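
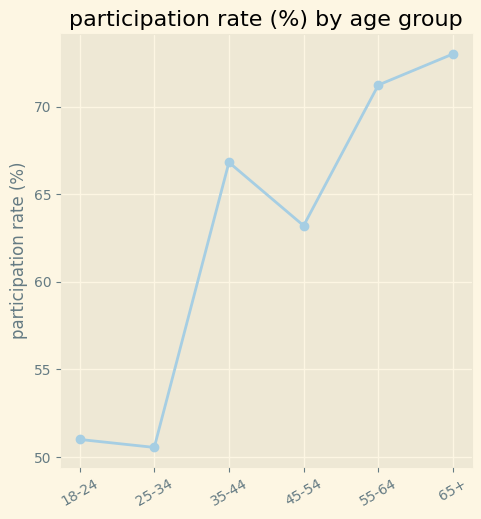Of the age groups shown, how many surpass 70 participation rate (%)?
Above 70: 55-64, 65+.

2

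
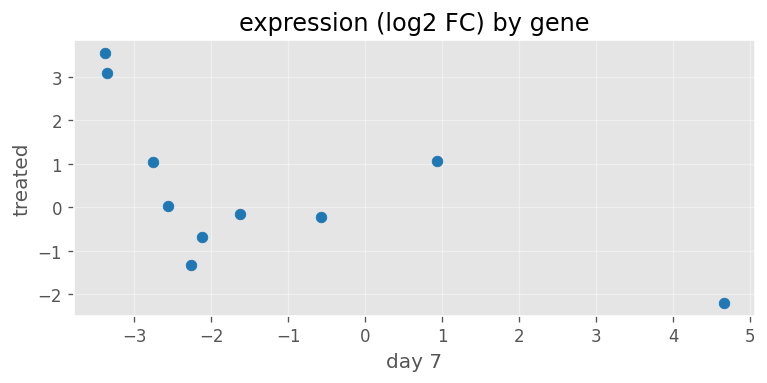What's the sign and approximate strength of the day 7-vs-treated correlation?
Points are negatively correlated; moderate (|r| ≈ 0.6).

negative, moderate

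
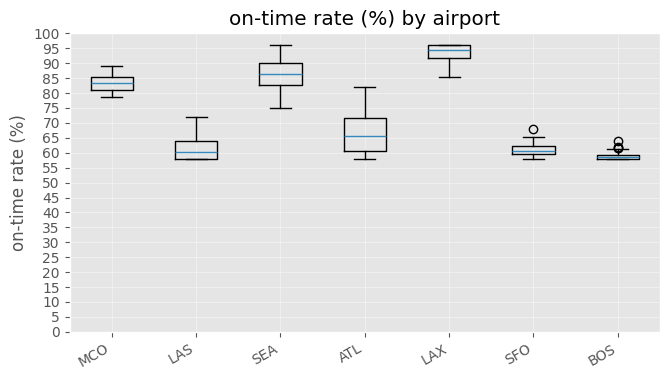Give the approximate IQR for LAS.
Q3 ≈ 65, Q1 ≈ 60; IQR ≈ 5.

≈ 5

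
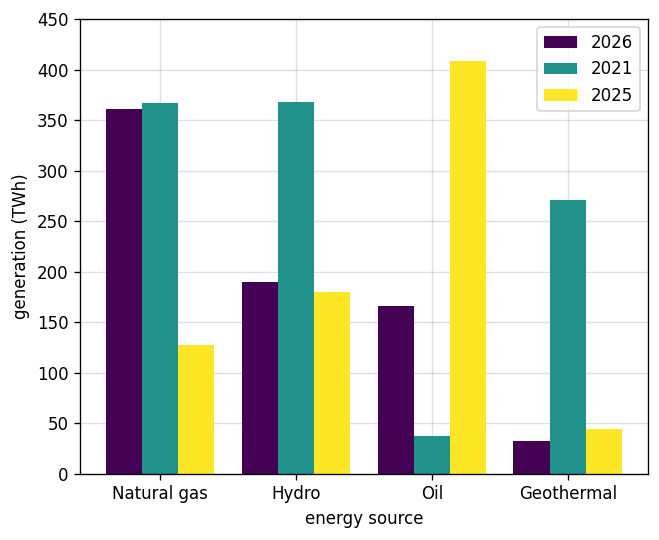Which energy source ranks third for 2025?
Top 4 for 2025: Oil ≈ 400, Hydro ≈ 200, Natural gas ≈ 150, Geothermal ≈ 50.

Natural gas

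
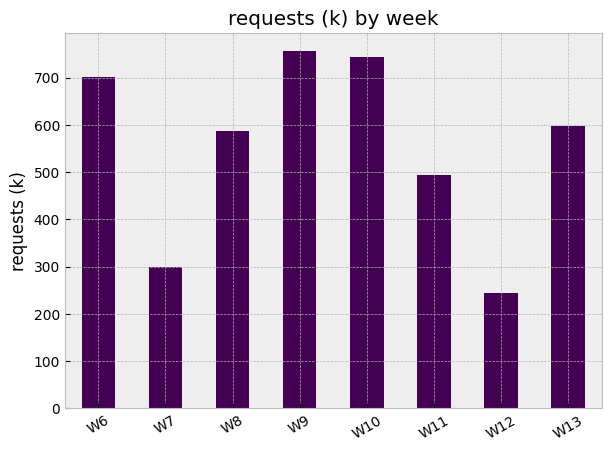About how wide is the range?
Max W9 ≈ 800, min W12 ≈ 200; range ≈ 600.

≈ 600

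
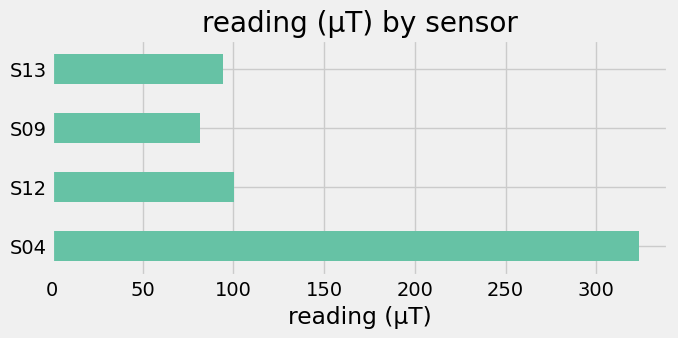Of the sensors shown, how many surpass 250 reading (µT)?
Above 250: S04.

1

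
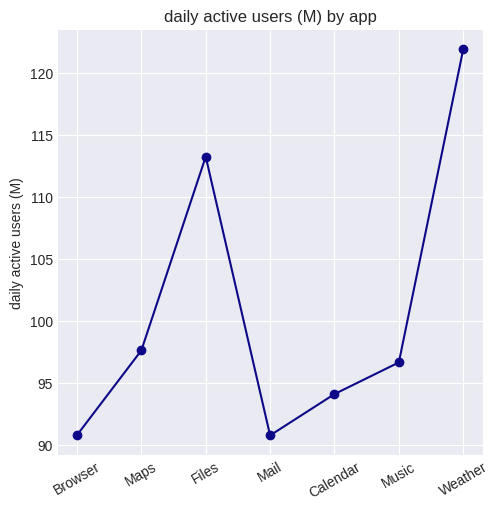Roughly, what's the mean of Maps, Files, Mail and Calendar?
(100 + 115 + 90 + 95) / 4 ≈ 100.

≈ 100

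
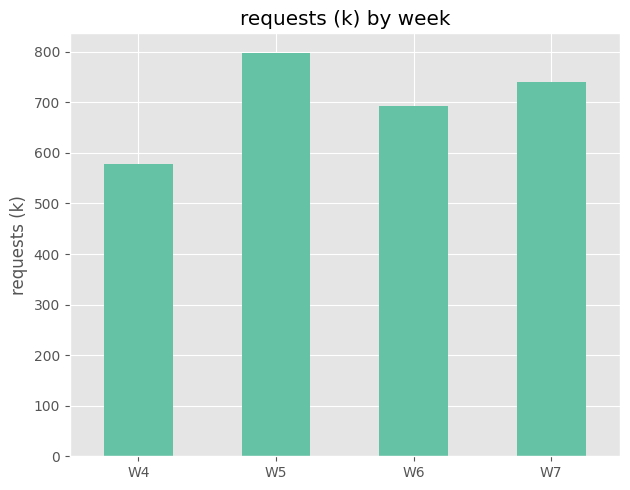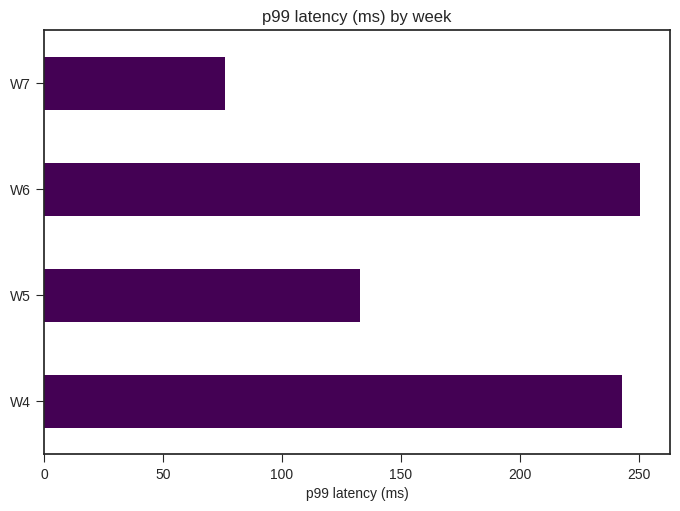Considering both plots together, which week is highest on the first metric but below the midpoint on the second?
Chart 2 median p99 latency (ms) ≈ 200; below-median weeks: W5, W7. Among those, W5 has the highest requests (k) (≈ 800).

W5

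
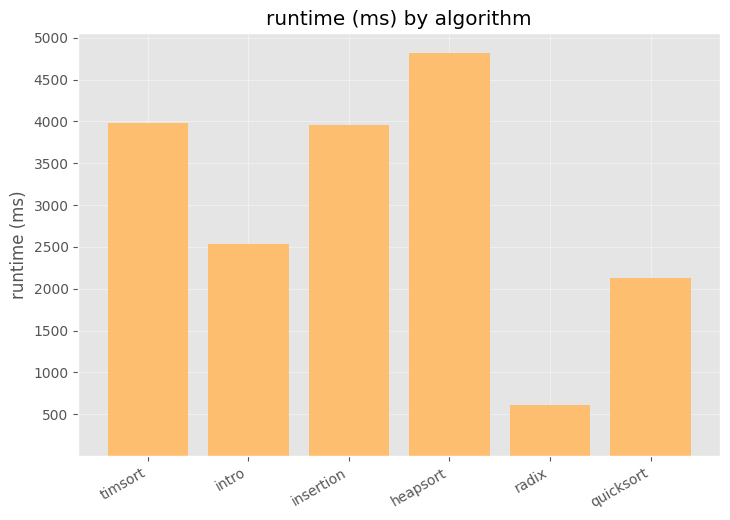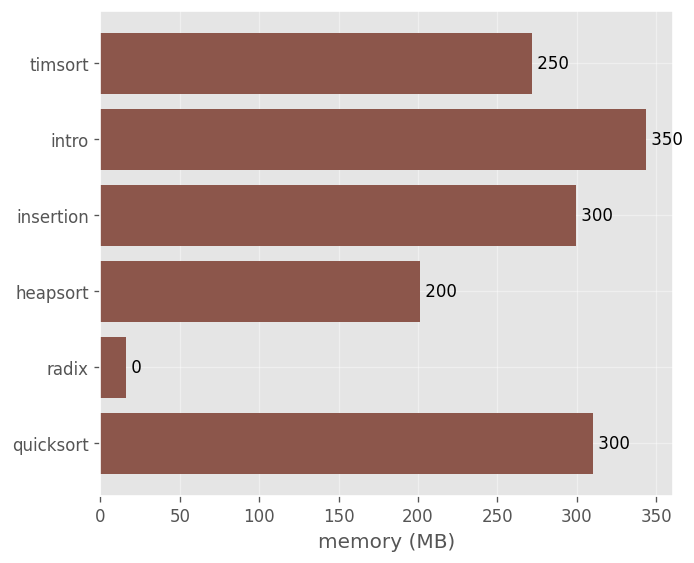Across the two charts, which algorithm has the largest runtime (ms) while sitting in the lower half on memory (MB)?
heapsort

Chart 2 median memory (MB) ≈ 300; below-median algorithms: timsort, heapsort, radix. Among those, heapsort has the highest runtime (ms) (≈ 5000).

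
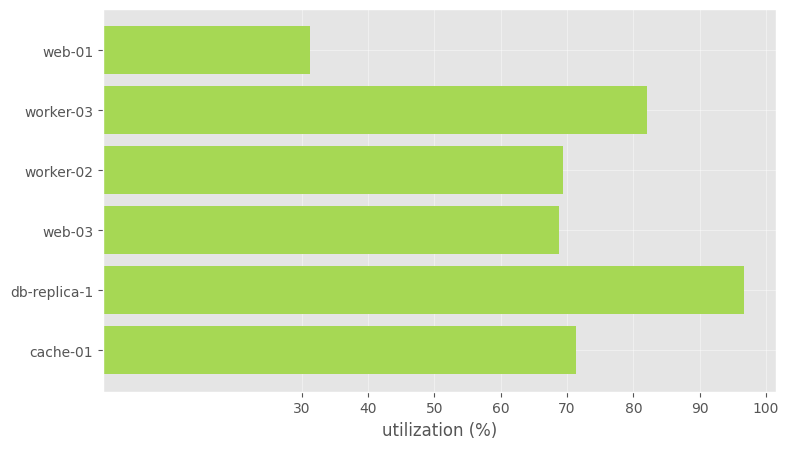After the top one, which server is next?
Top 3: db-replica-1 ≈ 100, worker-03 ≈ 80, cache-01 ≈ 70.

worker-03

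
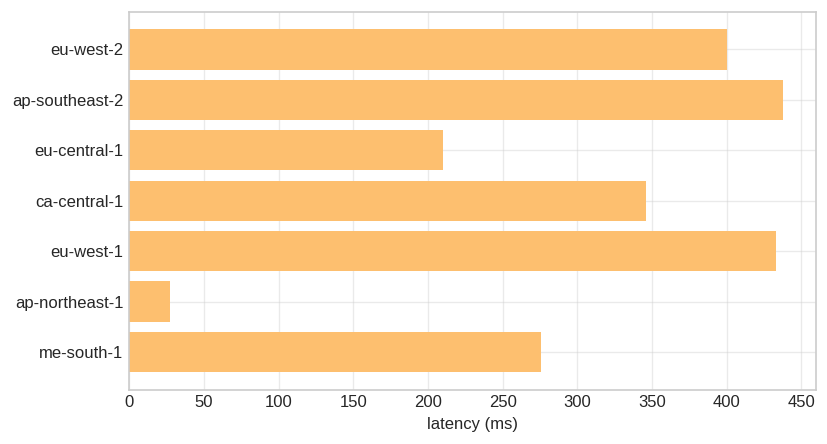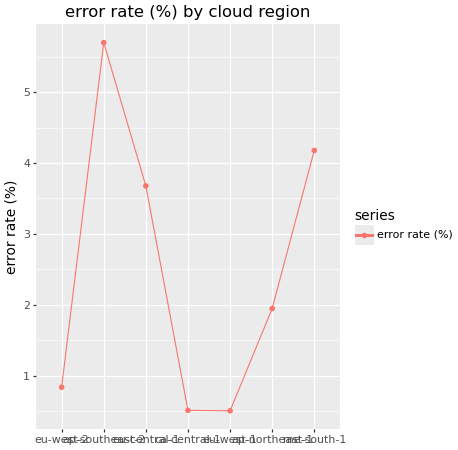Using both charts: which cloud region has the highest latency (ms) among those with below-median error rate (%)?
Chart 2 median error rate (%) ≈ 2; below-median cloud regions: eu-west-2, ca-central-1, eu-west-1. Among those, eu-west-1 has the highest latency (ms) (≈ 450).

eu-west-1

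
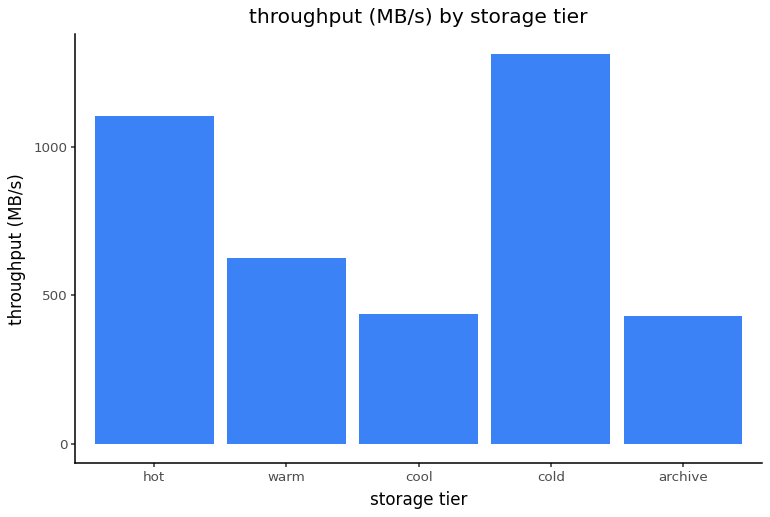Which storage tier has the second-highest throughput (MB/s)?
hot

Top 3: cold ≈ 1400, hot ≈ 1200, warm ≈ 600.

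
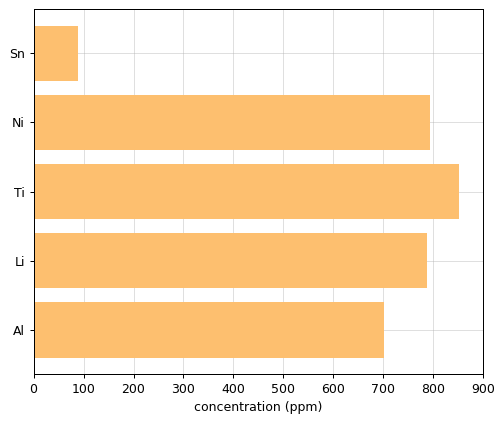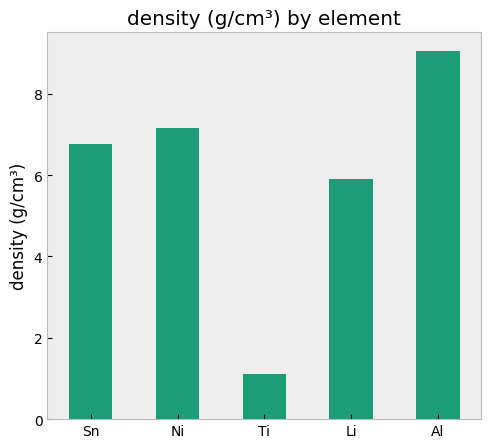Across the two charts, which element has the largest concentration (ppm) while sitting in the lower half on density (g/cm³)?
Chart 2 median density (g/cm³) ≈ 7; below-median elements: Ti, Li. Among those, Ti has the highest concentration (ppm) (≈ 900).

Ti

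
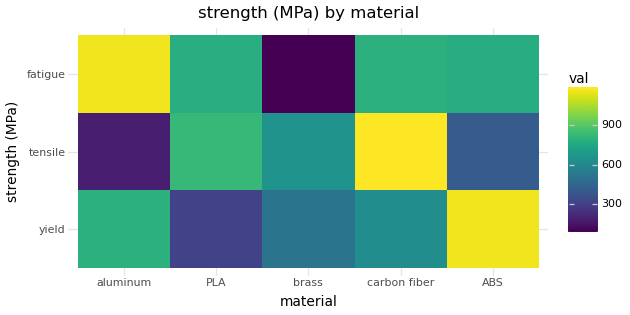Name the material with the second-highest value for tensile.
PLA

Top 3 for tensile: carbon fiber ≈ 1200, PLA ≈ 800, brass ≈ 700.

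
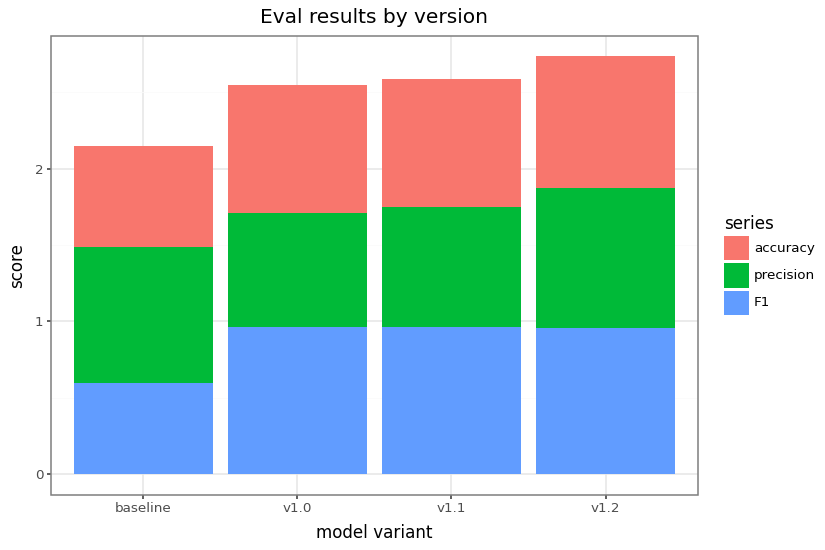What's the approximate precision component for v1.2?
≈ 1.0

precision top ≈ 2.0, bottom ≈ 1.0; segment ≈ 1.0.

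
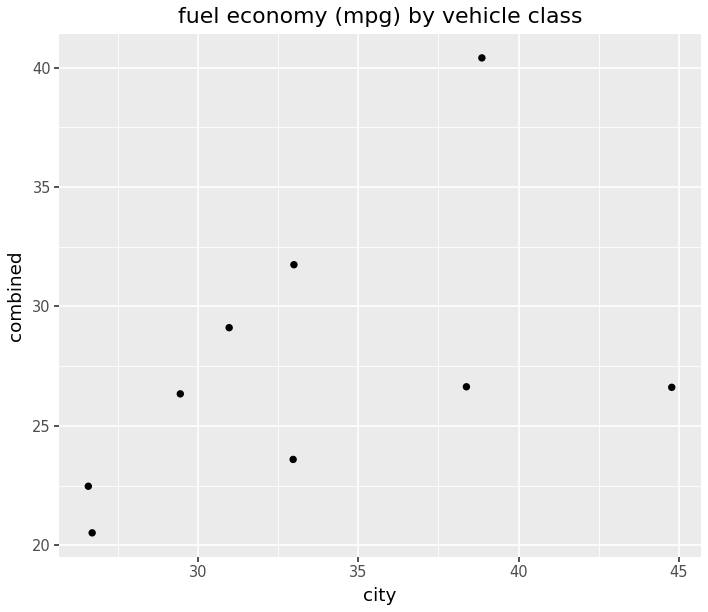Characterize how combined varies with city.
Points are positively correlated; moderate (|r| ≈ 0.5).

positive, moderate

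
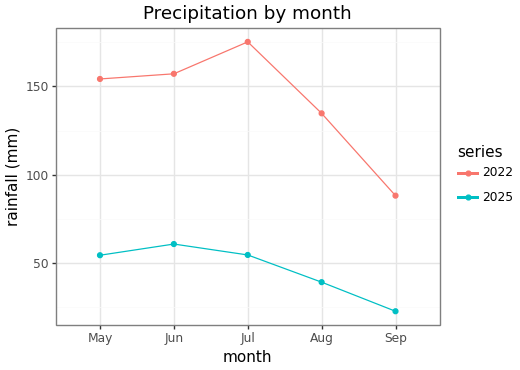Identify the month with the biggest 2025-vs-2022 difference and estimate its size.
Jul: 2025 ≈ 60, 2022 ≈ 180 → gap ≈ 120. Next-largest (May) is only ≈ 100.

Jul, ≈ 120 mm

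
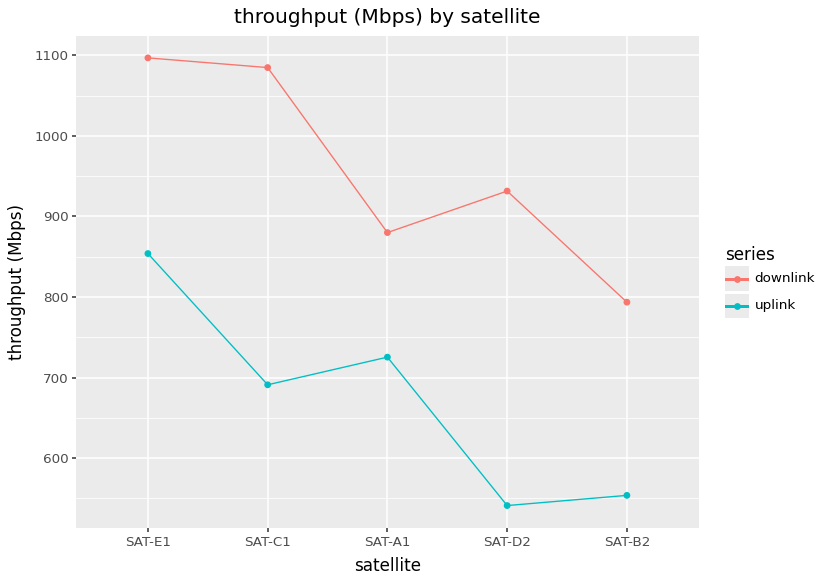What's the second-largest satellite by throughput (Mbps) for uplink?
Top 3 for uplink: SAT-E1 ≈ 850, SAT-A1 ≈ 750, SAT-C1 ≈ 700.

SAT-A1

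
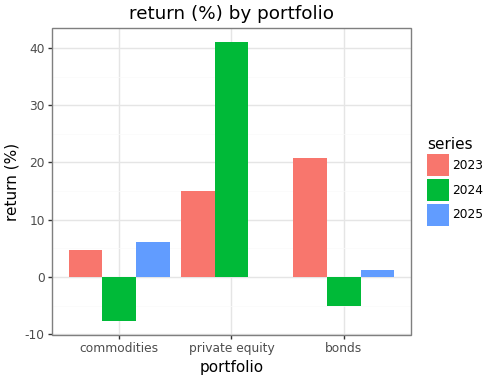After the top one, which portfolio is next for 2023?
private equity

Top 3 for 2023: bonds ≈ 20, private equity ≈ 15, commodities ≈ 5.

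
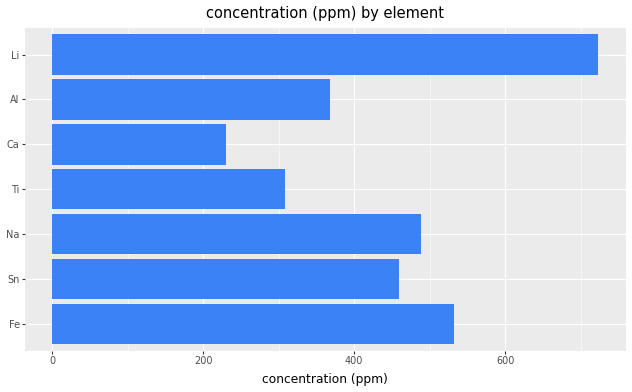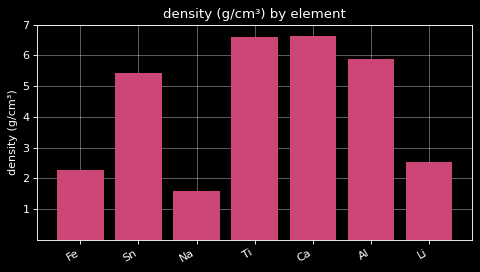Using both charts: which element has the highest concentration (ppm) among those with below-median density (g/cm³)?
Li

Chart 2 median density (g/cm³) ≈ 5; below-median elements: Fe, Na, Li. Among those, Li has the highest concentration (ppm) (≈ 700).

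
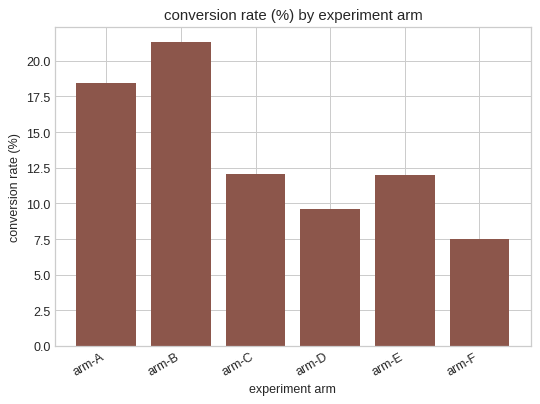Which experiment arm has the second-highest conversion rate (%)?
Top 3: arm-B ≈ 22, arm-A ≈ 18, arm-C ≈ 12.

arm-A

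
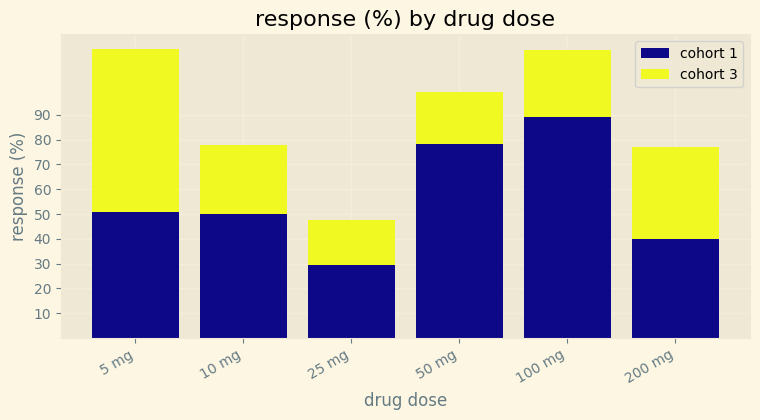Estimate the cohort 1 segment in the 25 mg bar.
cohort 1 top ≈ 30, bottom ≈ 0; segment ≈ 30.

≈ 30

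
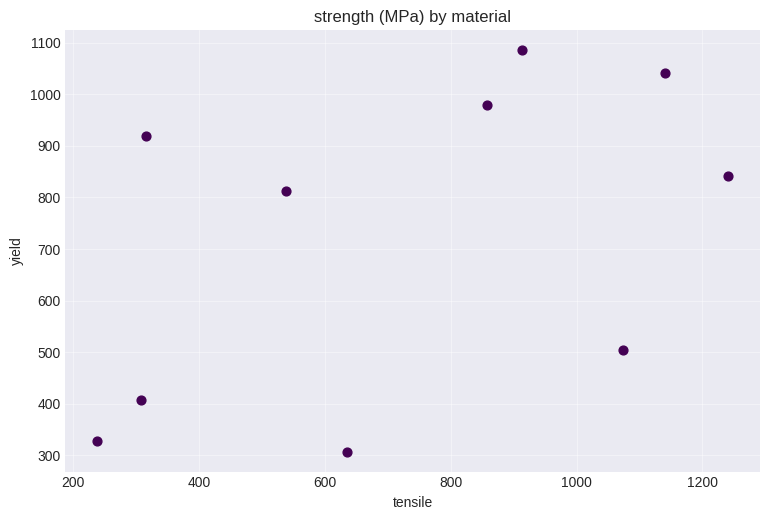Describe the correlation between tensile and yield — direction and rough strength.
Points are positively correlated; moderate (|r| ≈ 0.5).

positive, moderate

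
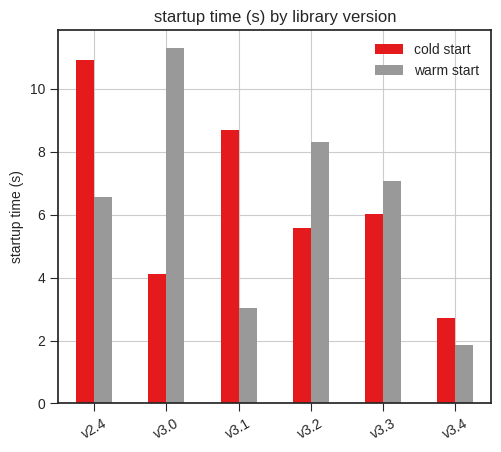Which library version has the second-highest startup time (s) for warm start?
v3.2

Top 3 for warm start: v3.0 ≈ 11, v3.2 ≈ 8, v3.3 ≈ 7.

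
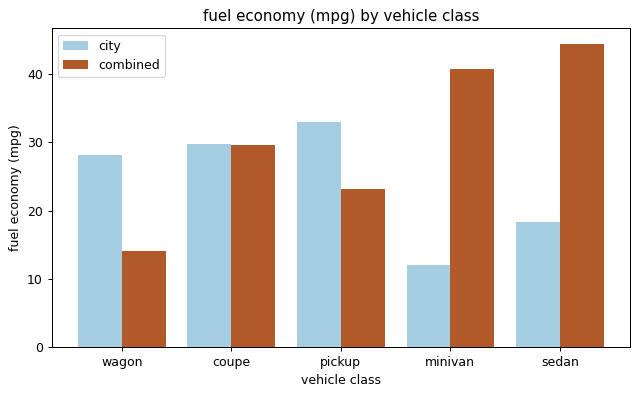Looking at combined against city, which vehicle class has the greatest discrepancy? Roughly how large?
minivan: combined ≈ 40, city ≈ 10 → gap ≈ 30. Next-largest (sedan) is only ≈ 25.

minivan, ≈ 30 mpg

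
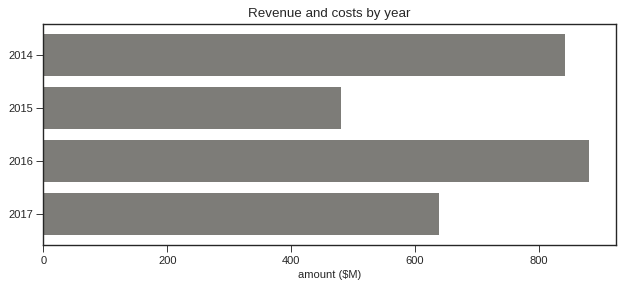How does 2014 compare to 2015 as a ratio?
2014 ≈ 800, 2015 ≈ 500; 800/500 ≈ 1.6.

≈ 1.6×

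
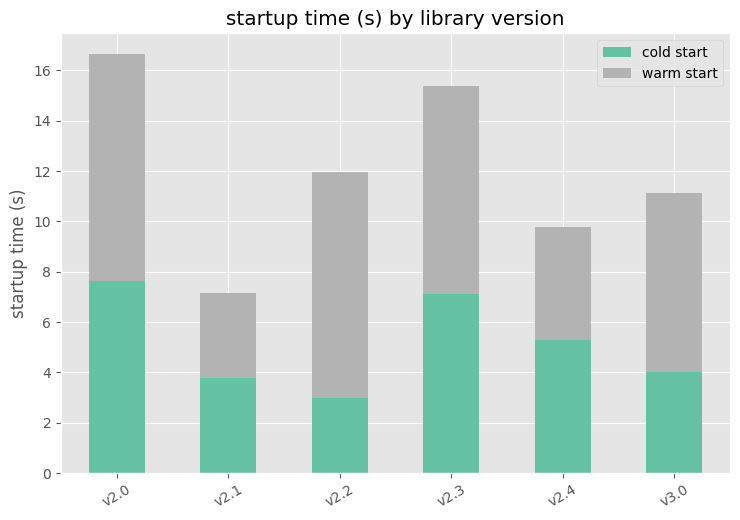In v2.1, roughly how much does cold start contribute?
cold start top ≈ 4, bottom ≈ 0; segment ≈ 4.

≈ 4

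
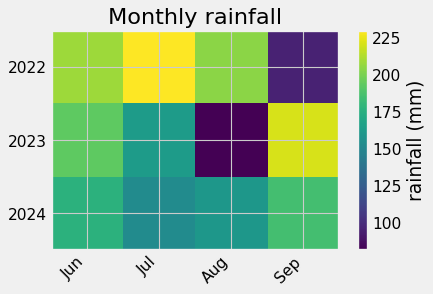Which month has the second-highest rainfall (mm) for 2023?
Jun

Top 3 for 2023: Sep ≈ 220, Jun ≈ 200, Jul ≈ 160.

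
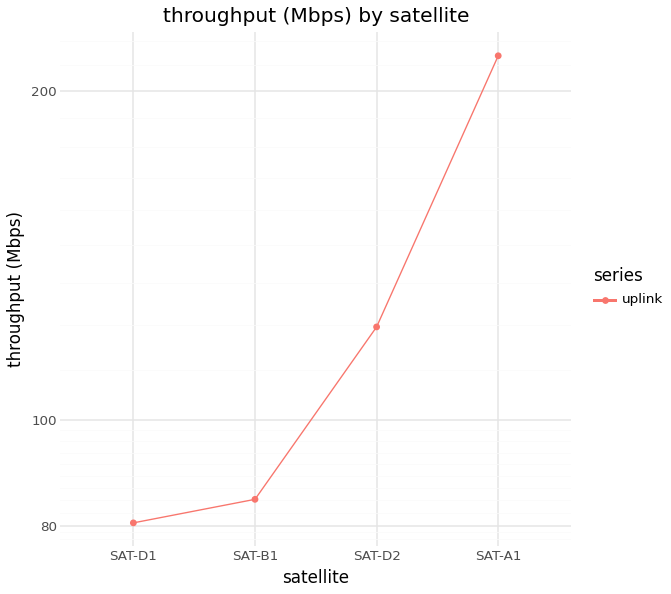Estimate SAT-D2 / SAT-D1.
≈ 1.5×

SAT-D2 ≈ 120, SAT-D1 ≈ 80; 120/80 ≈ 1.5.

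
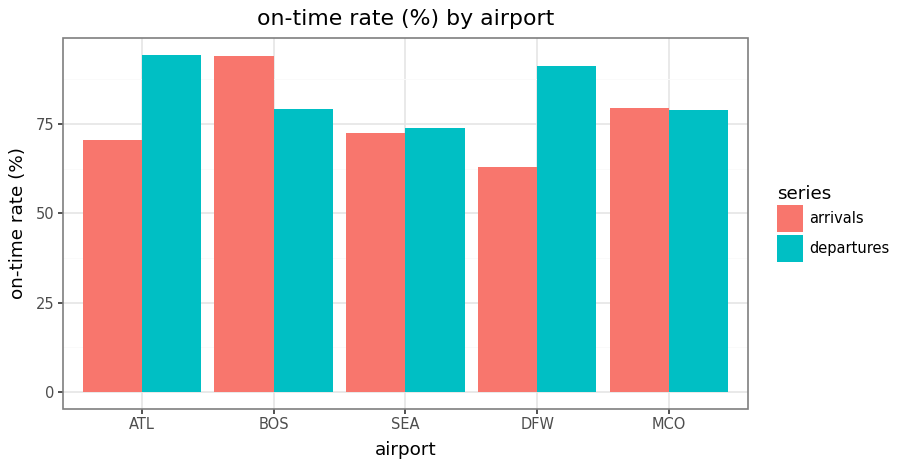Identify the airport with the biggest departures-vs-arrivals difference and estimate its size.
DFW, ≈ 30 %

DFW: departures ≈ 90, arrivals ≈ 60 → gap ≈ 30. Next-largest (ATL) is only ≈ 20.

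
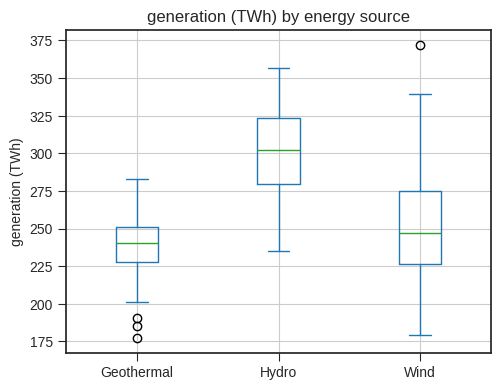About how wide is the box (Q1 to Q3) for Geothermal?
Q3 ≈ 250, Q1 ≈ 230; IQR ≈ 20.

≈ 20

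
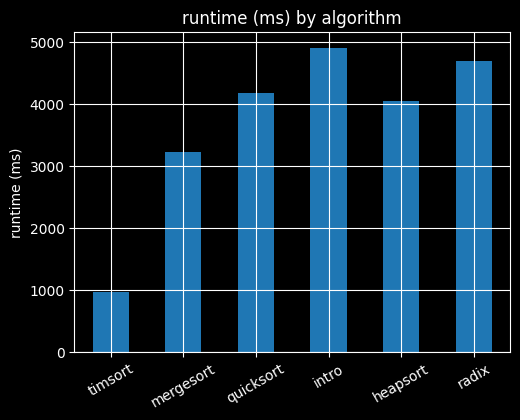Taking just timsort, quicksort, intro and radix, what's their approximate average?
(1000 + 4000 + 5000 + 4500) / 4 ≈ 3625.

≈ 3625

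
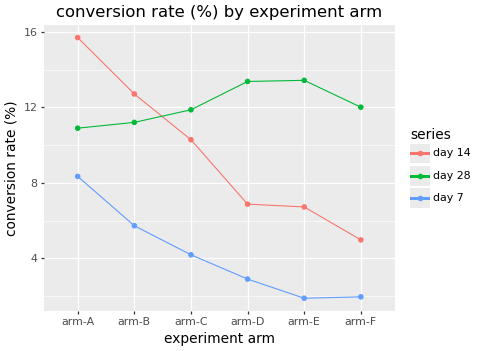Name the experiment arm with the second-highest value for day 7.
Top 3 for day 7: arm-A ≈ 8, arm-B ≈ 6, arm-C ≈ 4.

arm-B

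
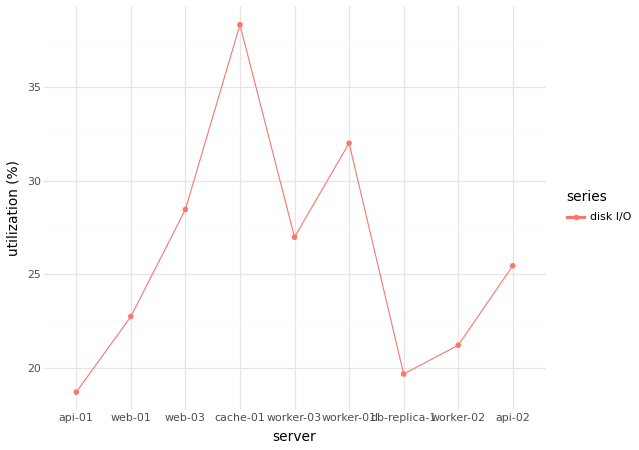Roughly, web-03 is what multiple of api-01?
web-03 ≈ 28, api-01 ≈ 18; 28/18 ≈ 1.56.

≈ 1.56×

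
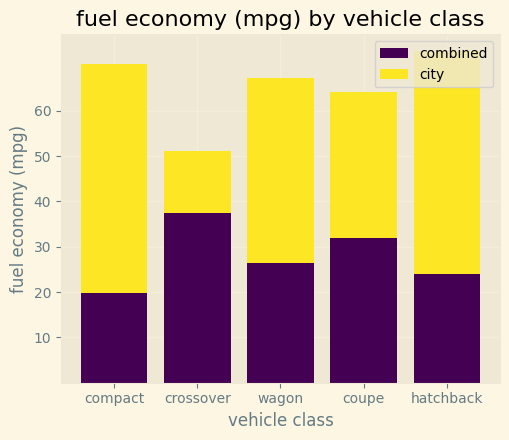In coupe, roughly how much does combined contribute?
combined top ≈ 30, bottom ≈ 0; segment ≈ 30.

≈ 30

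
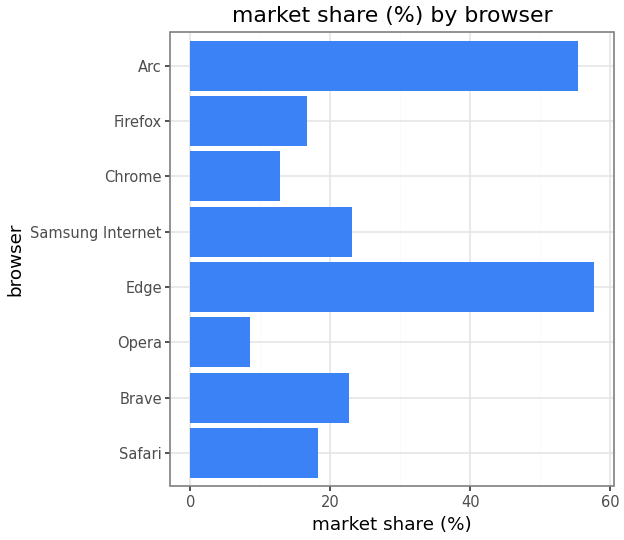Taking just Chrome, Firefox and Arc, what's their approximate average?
≈ 28

(15 + 15 + 55) / 3 ≈ 28.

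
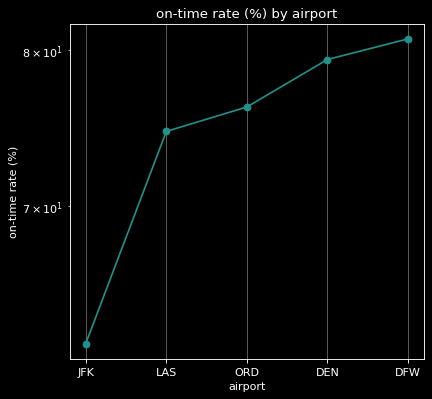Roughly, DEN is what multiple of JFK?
≈ 1.29×

DEN ≈ 80, JFK ≈ 62; 80/62 ≈ 1.29.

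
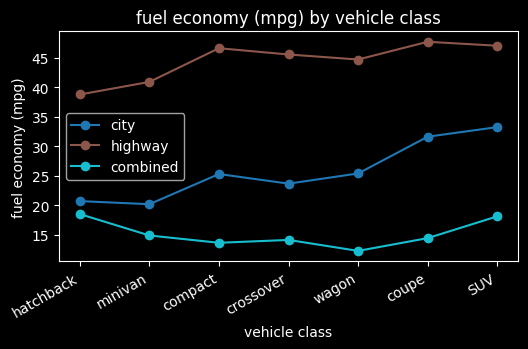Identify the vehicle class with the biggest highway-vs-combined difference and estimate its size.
coupe: highway ≈ 50, combined ≈ 15 → gap ≈ 35. Next-largest (compact) is only ≈ 30.

coupe, ≈ 35 mpg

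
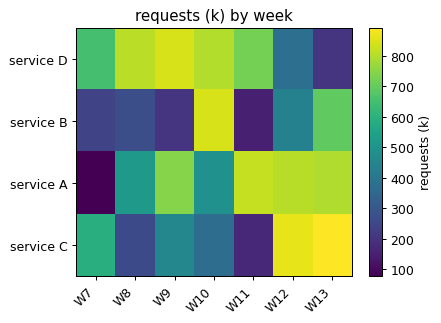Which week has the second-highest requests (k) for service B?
Top 3 for service B: W10 ≈ 800, W13 ≈ 700, W12 ≈ 400.

W13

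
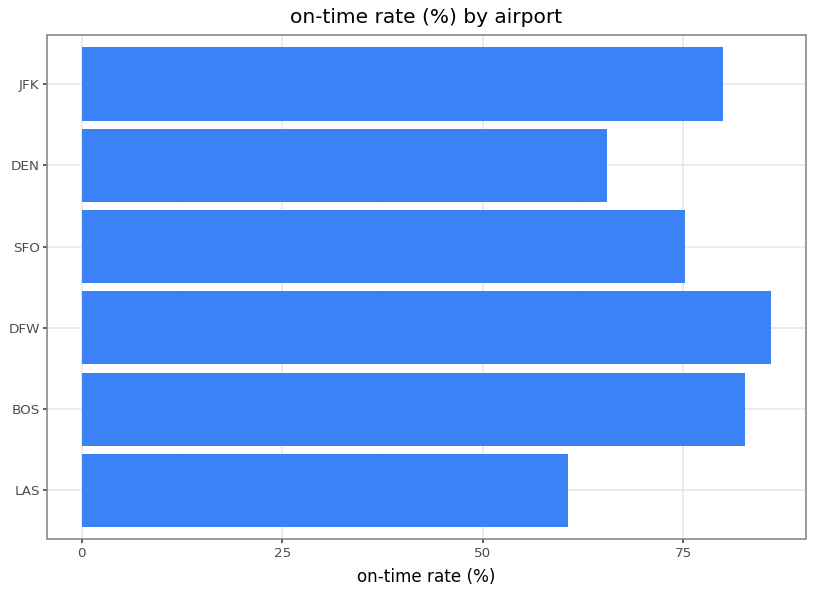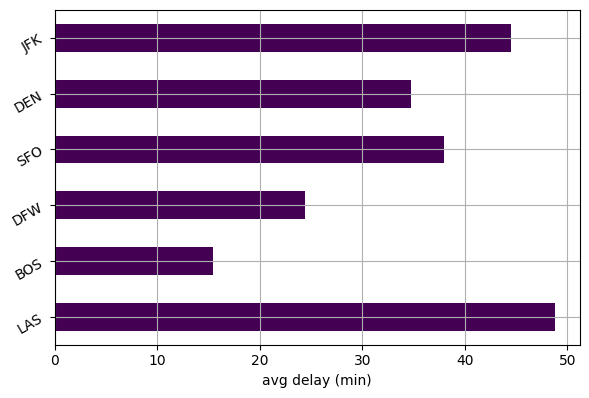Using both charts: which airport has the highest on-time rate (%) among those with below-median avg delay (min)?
Chart 2 median avg delay (min) ≈ 35; below-median airports: BOS, DFW, DEN. Among those, DFW has the highest on-time rate (%) (≈ 90).

DFW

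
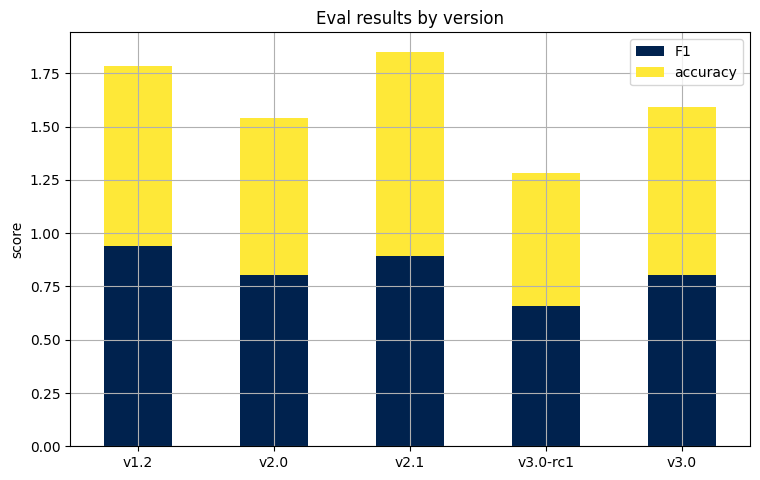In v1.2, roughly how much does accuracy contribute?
accuracy top ≈ 1.8, bottom ≈ 1.0; segment ≈ 0.8.

≈ 0.8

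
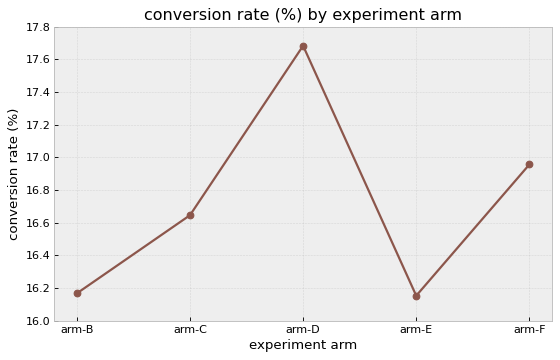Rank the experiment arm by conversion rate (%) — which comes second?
Top 3: arm-D ≈ 17.6, arm-F ≈ 17.0, arm-C ≈ 16.6.

arm-F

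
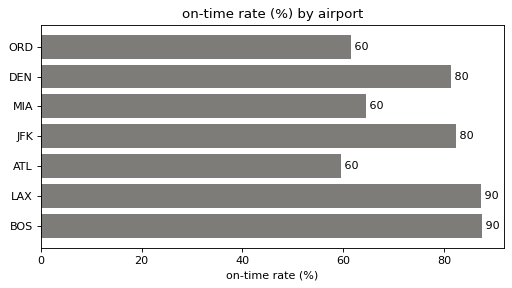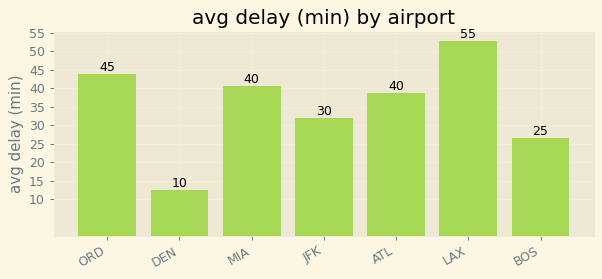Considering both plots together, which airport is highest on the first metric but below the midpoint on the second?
Chart 2 median avg delay (min) ≈ 40; below-median airports: DEN, JFK, BOS. Among those, BOS has the highest on-time rate (%) (≈ 90).

BOS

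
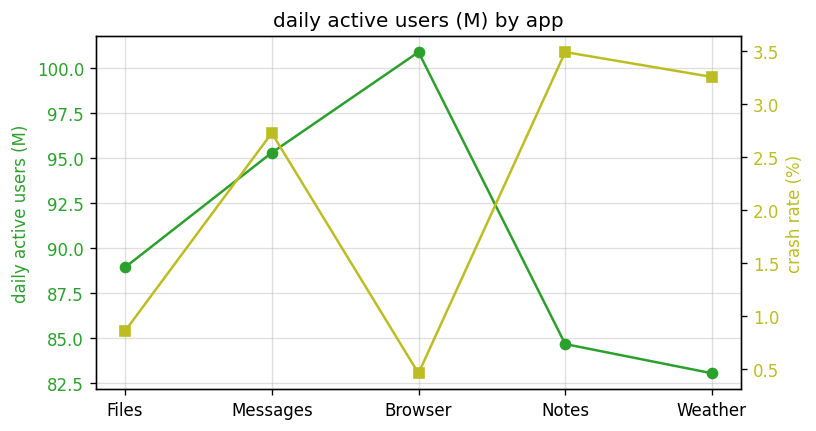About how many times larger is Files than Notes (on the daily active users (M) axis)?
Files ≈ 88, Notes ≈ 84; 88/84 ≈ 1.05.

≈ 1.05×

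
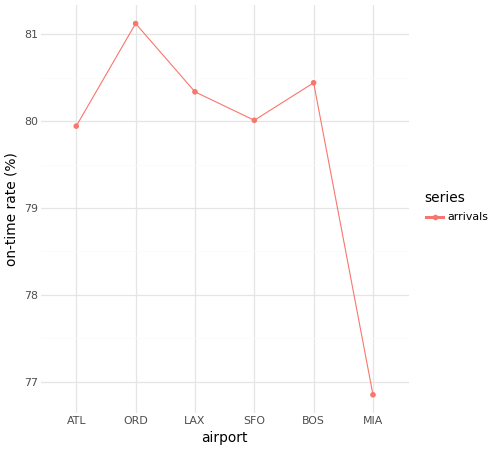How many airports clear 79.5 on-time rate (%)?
5

Above 79.5: ATL, ORD, LAX, SFO, BOS.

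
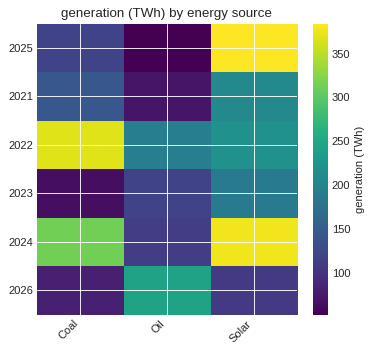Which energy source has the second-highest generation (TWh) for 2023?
Oil

Top 3 for 2023: Solar ≈ 200, Oil ≈ 100, Coal ≈ 50.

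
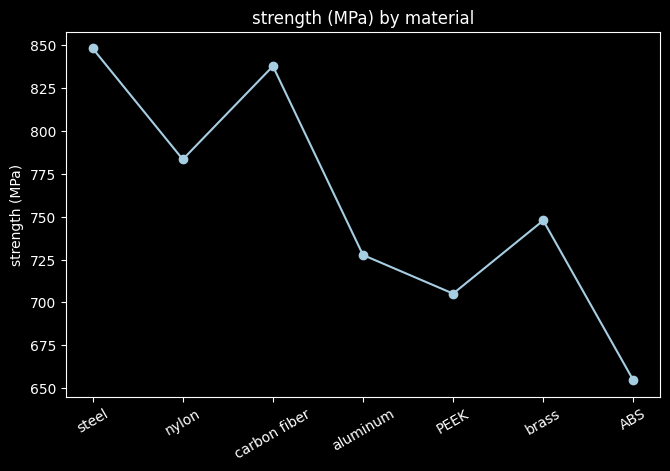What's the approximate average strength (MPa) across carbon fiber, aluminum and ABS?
(840 + 720 + 660) / 3 ≈ 740.

≈ 740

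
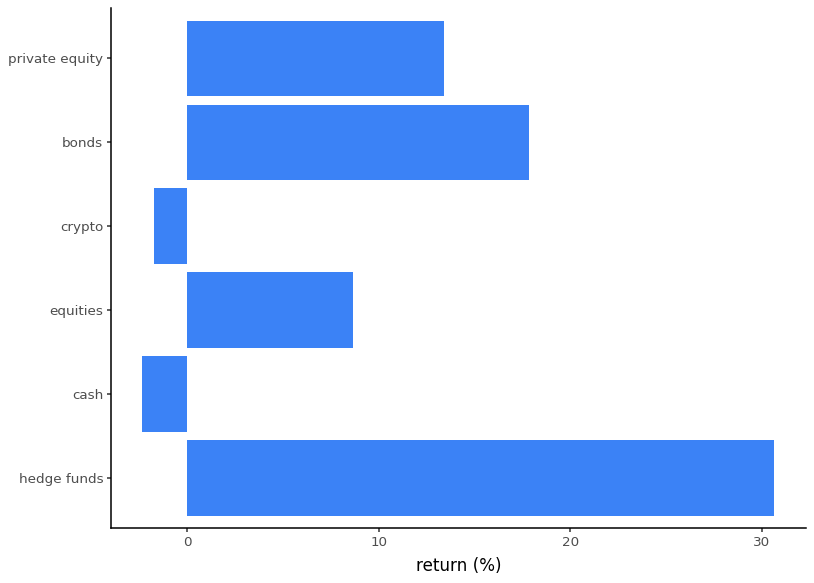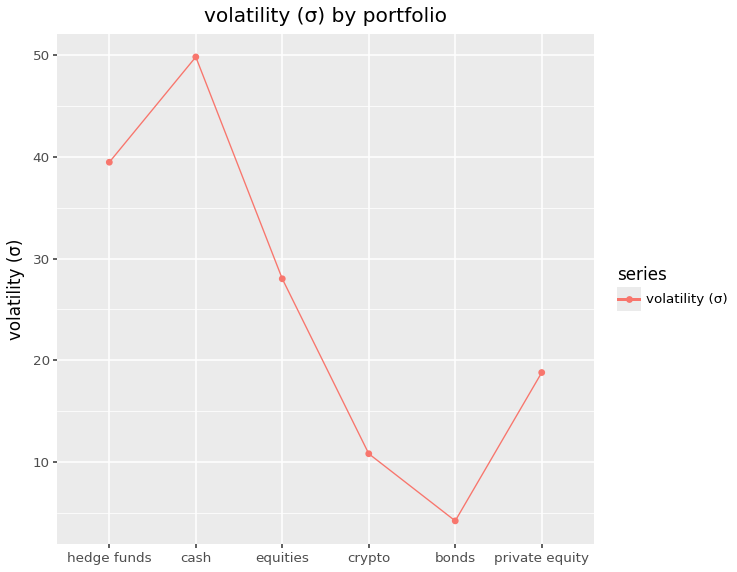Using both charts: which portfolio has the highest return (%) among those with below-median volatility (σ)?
Chart 2 median volatility (σ) ≈ 25; below-median portfolios: crypto, bonds, private equity. Among those, bonds has the highest return (%) (≈ 20).

bonds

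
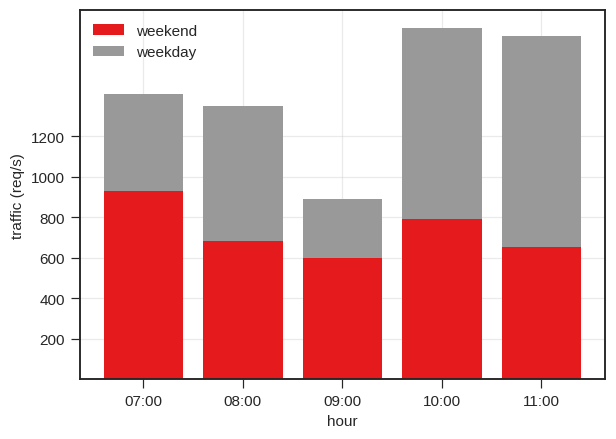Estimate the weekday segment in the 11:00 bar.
weekday top ≈ 1600, bottom ≈ 600; segment ≈ 1000.

≈ 1000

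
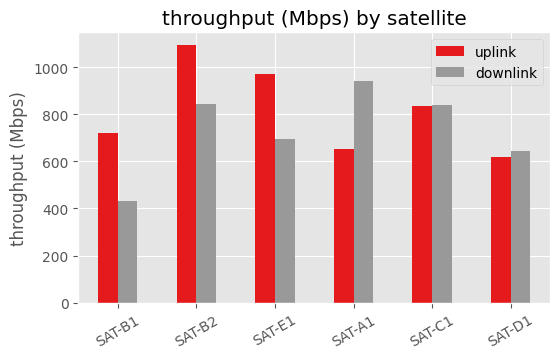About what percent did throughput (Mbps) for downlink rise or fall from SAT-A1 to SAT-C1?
≈ -11.1%

SAT-A1 ≈ 900, SAT-C1 ≈ 800; (800 − 900) / 900 ≈ -11.1%.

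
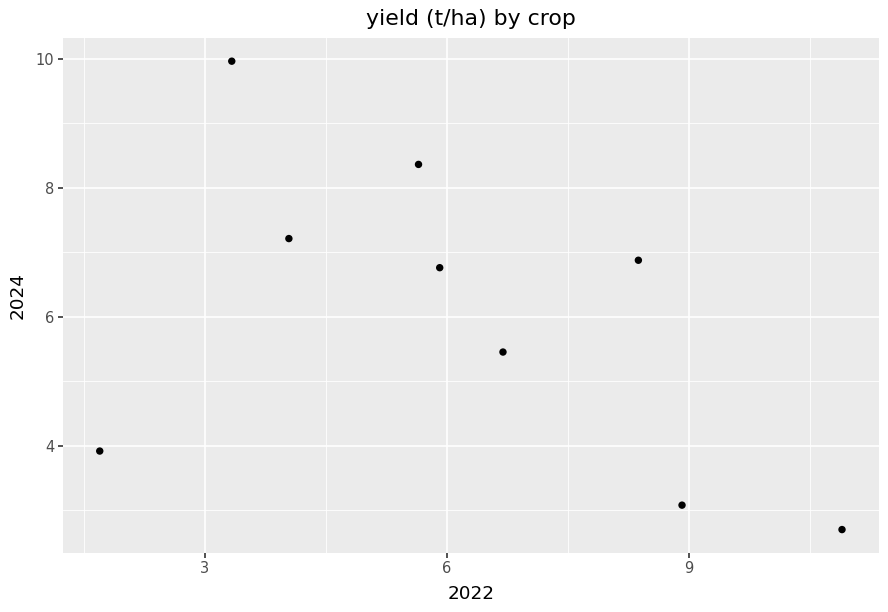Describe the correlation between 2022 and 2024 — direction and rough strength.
negative, moderate

Points are negatively correlated; moderate (|r| ≈ 0.5).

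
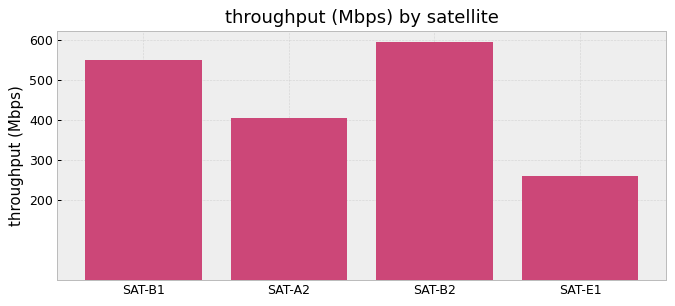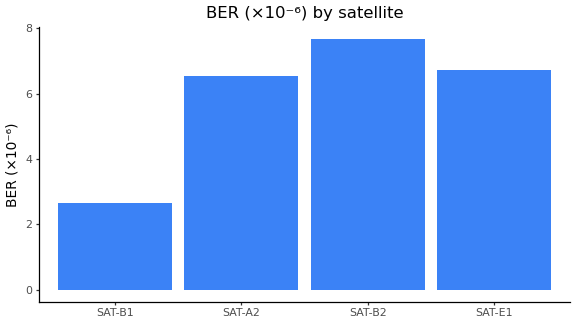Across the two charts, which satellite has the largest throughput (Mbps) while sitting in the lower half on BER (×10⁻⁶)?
Chart 2 median BER (×10⁻⁶) ≈ 7; below-median satellites: SAT-B1, SAT-A2. Among those, SAT-B1 has the highest throughput (Mbps) (≈ 600).

SAT-B1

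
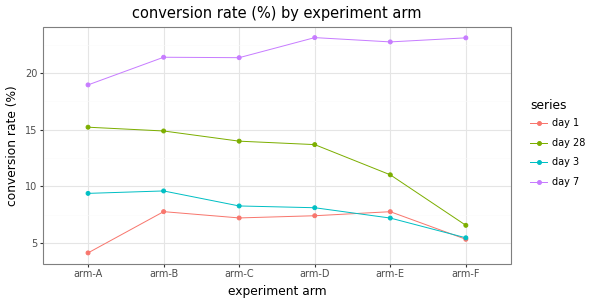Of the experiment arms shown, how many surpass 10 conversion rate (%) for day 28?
5

Above 10: arm-A, arm-B, arm-C, arm-D, arm-E.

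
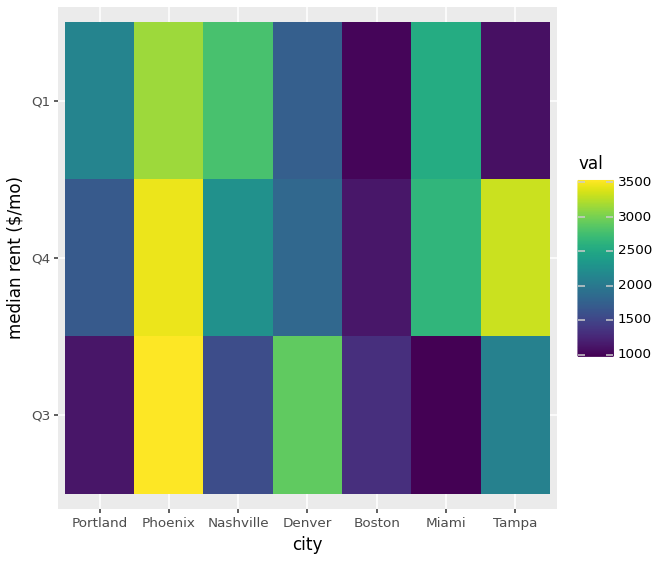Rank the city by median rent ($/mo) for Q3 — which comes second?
Top 3 for Q3: Phoenix ≈ 3500, Denver ≈ 3000, Tampa ≈ 2000.

Denver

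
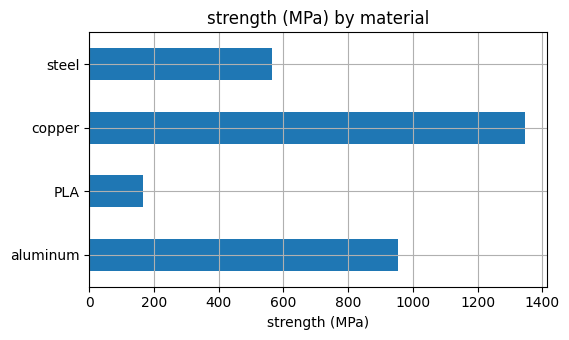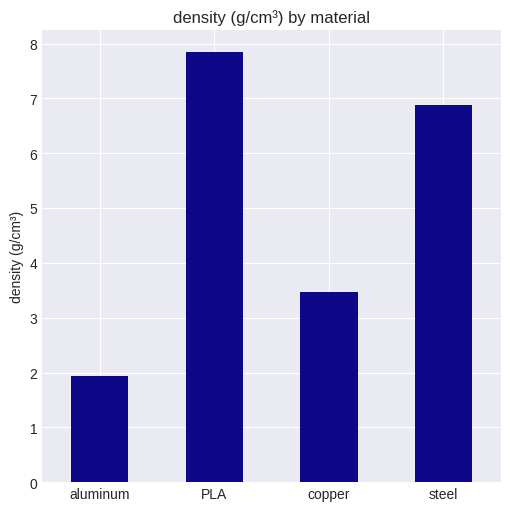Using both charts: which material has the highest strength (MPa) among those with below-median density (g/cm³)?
Chart 2 median density (g/cm³) ≈ 5; below-median materials: aluminum, copper. Among those, copper has the highest strength (MPa) (≈ 1400).

copper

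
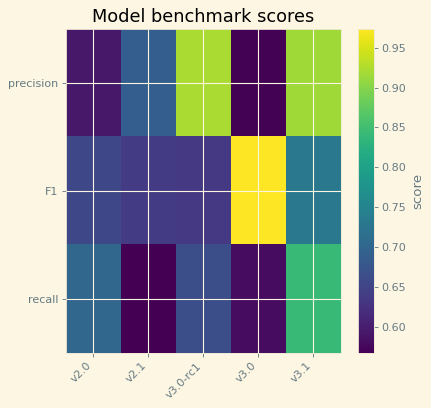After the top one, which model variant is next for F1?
Top 3 for F1: v3.0 ≈ 0.95, v3.1 ≈ 0.75, v2.0 ≈ 0.65.

v3.1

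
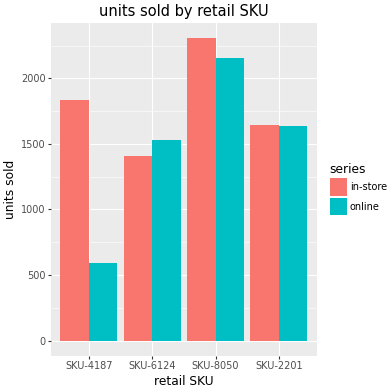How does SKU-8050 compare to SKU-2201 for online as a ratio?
SKU-8050 ≈ 2200, SKU-2201 ≈ 1600; 2200/1600 ≈ 1.38.

≈ 1.38×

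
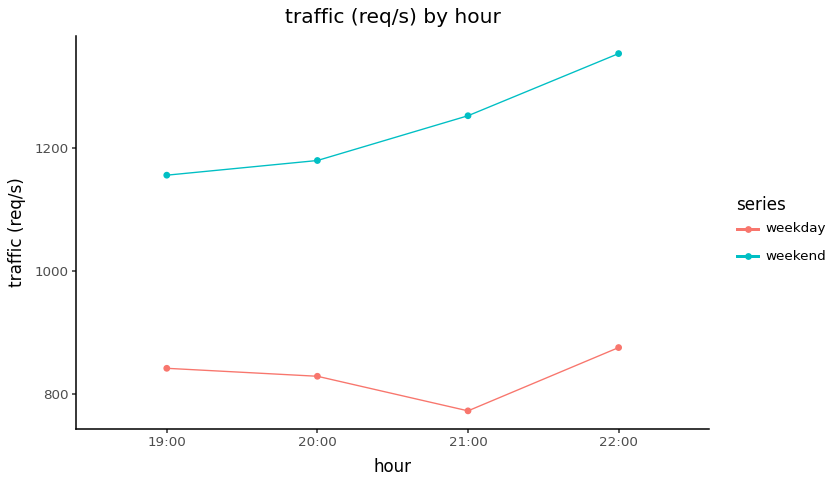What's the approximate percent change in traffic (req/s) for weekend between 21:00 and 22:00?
21:00 ≈ 1250, 22:00 ≈ 1350; (1350 − 1250) / 1250 ≈ +8%.

≈ +8%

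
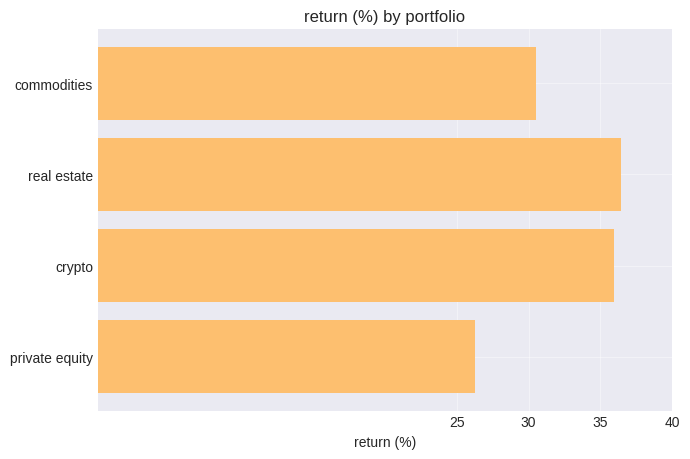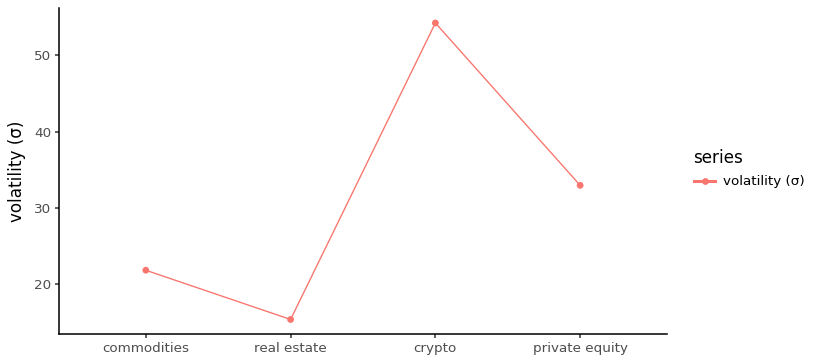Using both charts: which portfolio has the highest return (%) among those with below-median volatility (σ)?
real estate

Chart 2 median volatility (σ) ≈ 25; below-median portfolios: commodities, real estate. Among those, real estate has the highest return (%) (≈ 35).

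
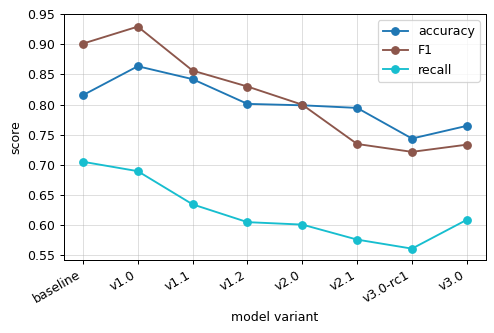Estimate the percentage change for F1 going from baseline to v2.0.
baseline ≈ 0.90, v2.0 ≈ 0.80; (0.80 − 0.90) / 0.90 ≈ -11.1%.

≈ -11.1%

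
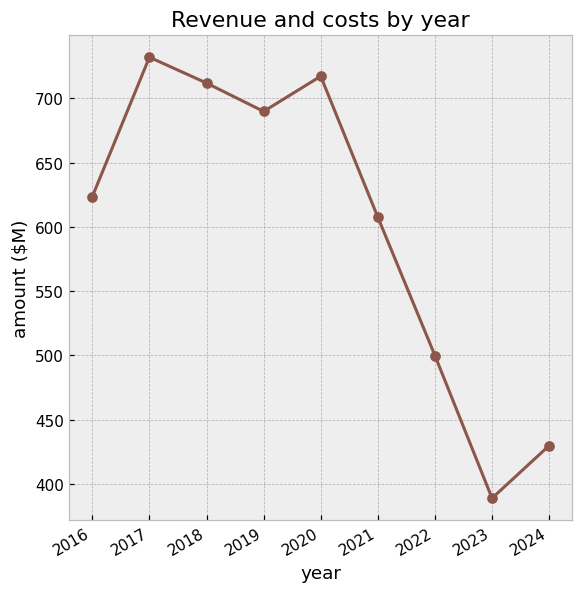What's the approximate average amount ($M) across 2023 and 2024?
≈ 425

(400 + 450) / 2 ≈ 425.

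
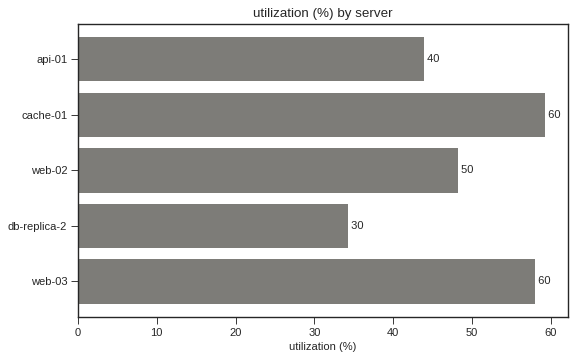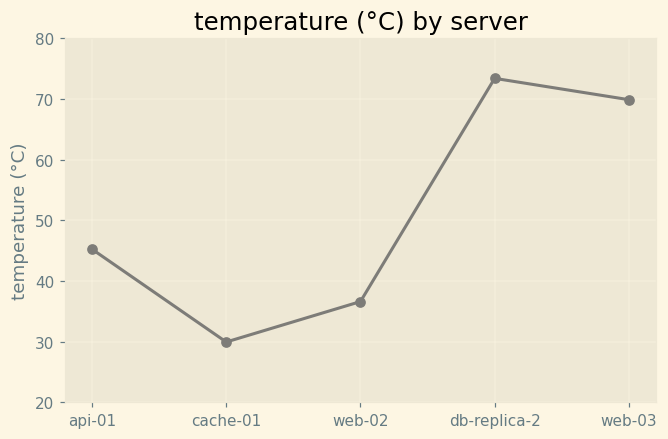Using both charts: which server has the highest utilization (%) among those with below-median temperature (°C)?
cache-01

Chart 2 median temperature (°C) ≈ 50; below-median servers: cache-01, web-02. Among those, cache-01 has the highest utilization (%) (≈ 60).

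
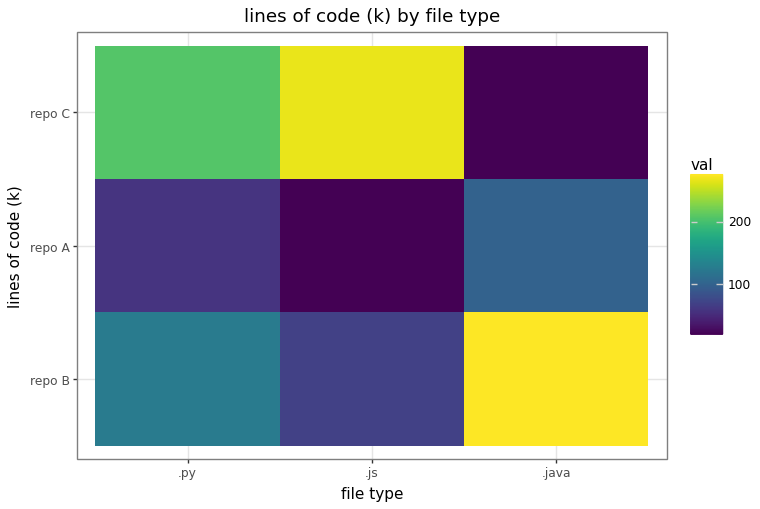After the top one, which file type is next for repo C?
.py

Top 3 for repo C: .js ≈ 275, .py ≈ 200, .java ≈ 25.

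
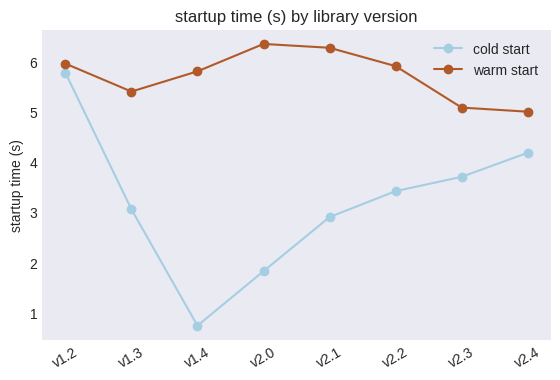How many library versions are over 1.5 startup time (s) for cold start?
Above 1.5: v1.2, v1.3, v2.0, v2.1, v2.2, v2.3, v2.4.

7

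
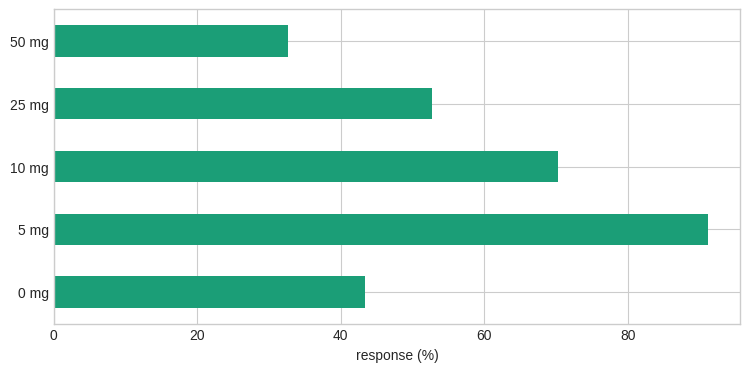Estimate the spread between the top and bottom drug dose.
Max 5 mg ≈ 90, min 50 mg ≈ 30; range ≈ 60.

≈ 60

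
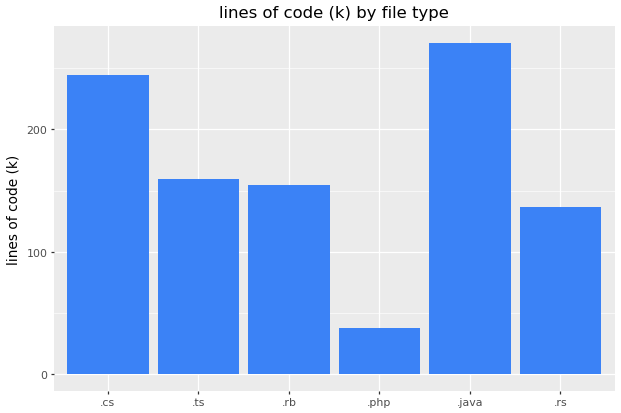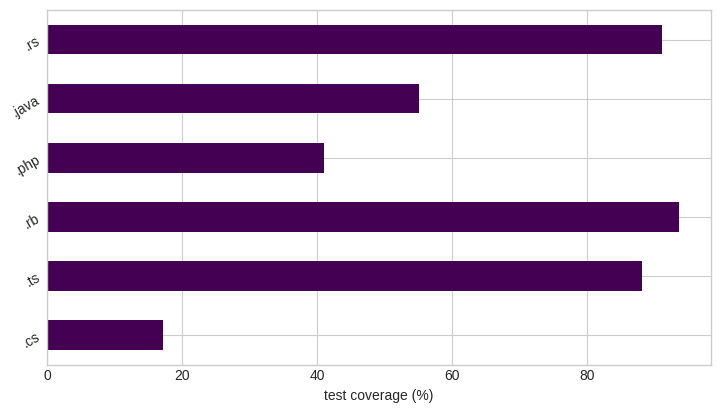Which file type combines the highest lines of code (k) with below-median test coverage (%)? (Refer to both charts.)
.java

Chart 2 median test coverage (%) ≈ 70; below-median file types: .cs, .php, .java. Among those, .java has the highest lines of code (k) (≈ 275).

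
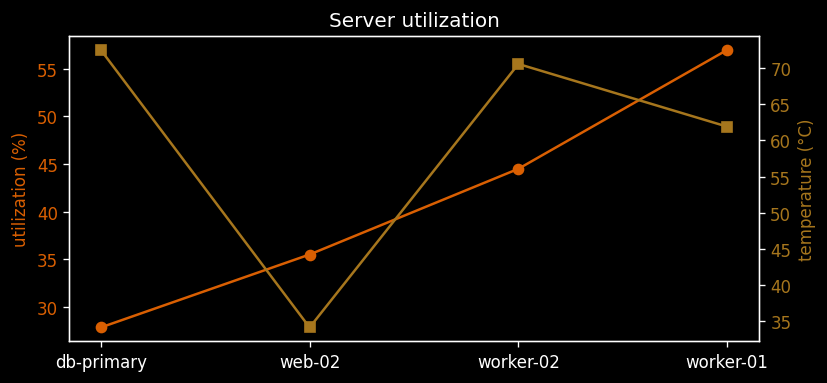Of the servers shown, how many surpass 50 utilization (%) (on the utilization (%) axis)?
1

Above 50: worker-01.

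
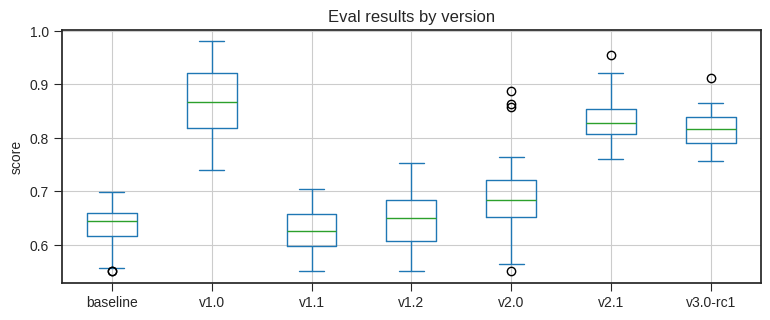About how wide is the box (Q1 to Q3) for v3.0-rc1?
Q3 ≈ 0.84, Q1 ≈ 0.80; IQR ≈ 0.04.

≈ 0.04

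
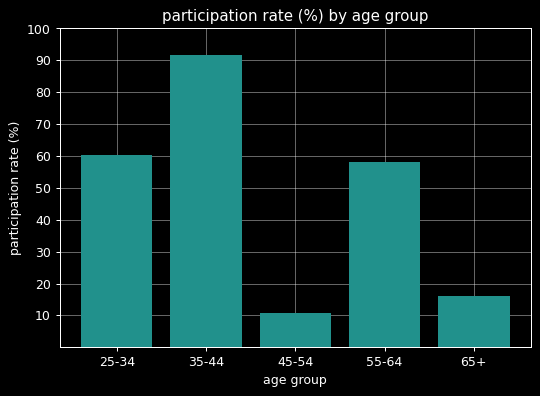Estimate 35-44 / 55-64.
35-44 ≈ 90, 55-64 ≈ 60; 90/60 ≈ 1.5.

≈ 1.5×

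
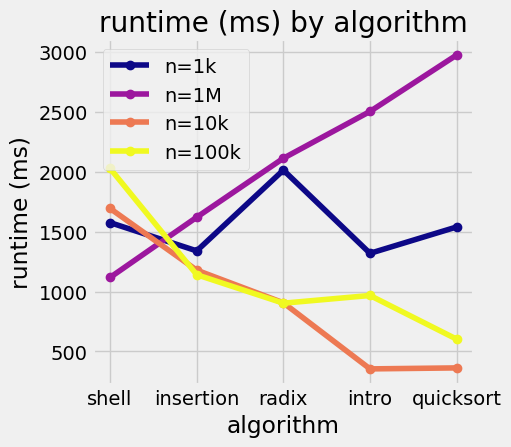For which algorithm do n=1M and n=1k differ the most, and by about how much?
quicksort: n=1M ≈ 3000, n=1k ≈ 1500 → gap ≈ 1500. Next-largest (intro) is only ≈ 1000.

quicksort, ≈ 1500 ms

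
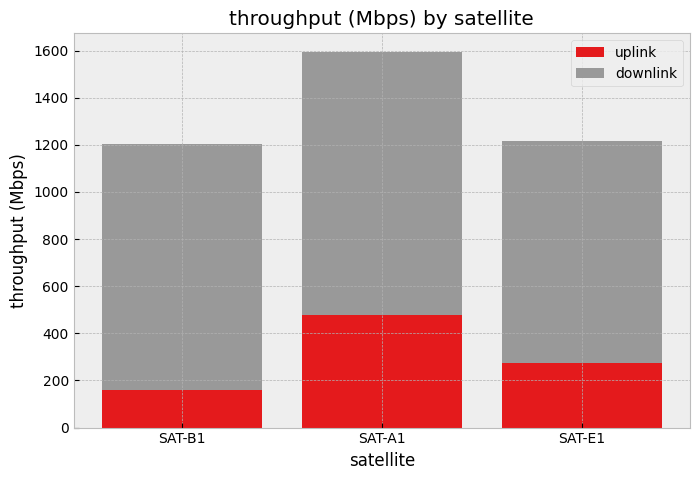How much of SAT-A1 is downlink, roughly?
downlink top ≈ 1600, bottom ≈ 400; segment ≈ 1200.

≈ 1200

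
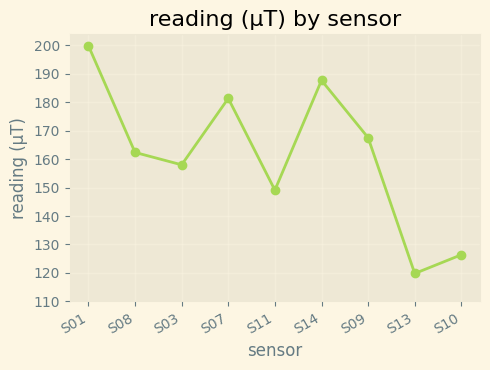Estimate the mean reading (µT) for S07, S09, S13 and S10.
(180 + 170 + 120 + 130) / 4 ≈ 150.

≈ 150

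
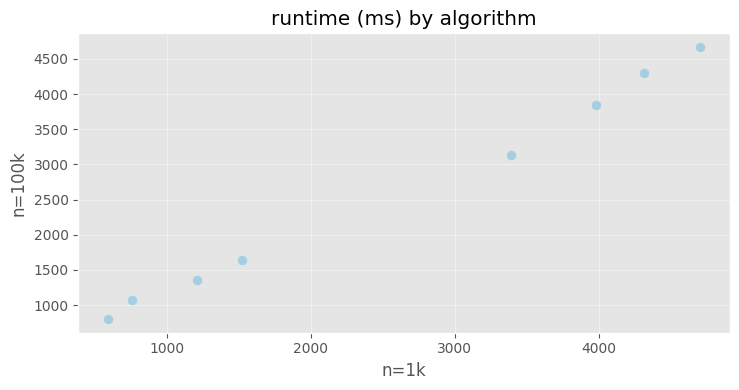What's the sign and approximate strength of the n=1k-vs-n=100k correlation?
positive, strong

Points are positively correlated; strong (|r| ≈ 1.0).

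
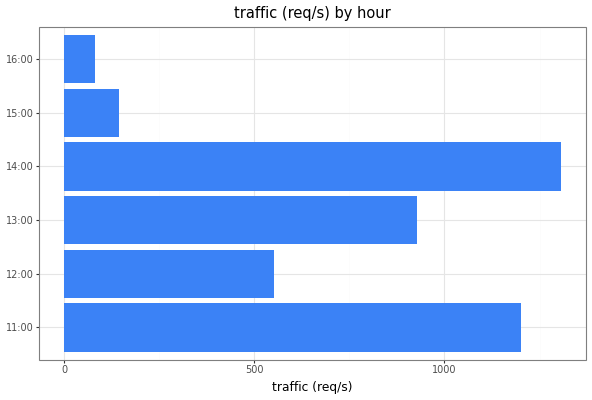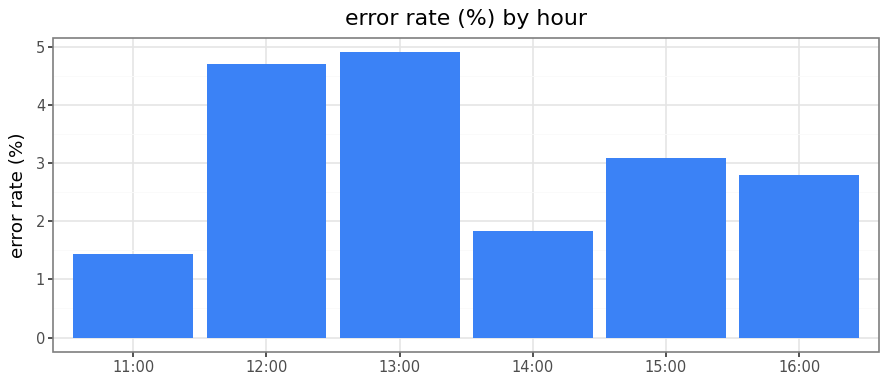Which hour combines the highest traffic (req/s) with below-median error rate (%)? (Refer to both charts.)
Chart 2 median error rate (%) ≈ 3; below-median hours: 11:00, 14:00, 16:00. Among those, 14:00 has the highest traffic (req/s) (≈ 1400).

14:00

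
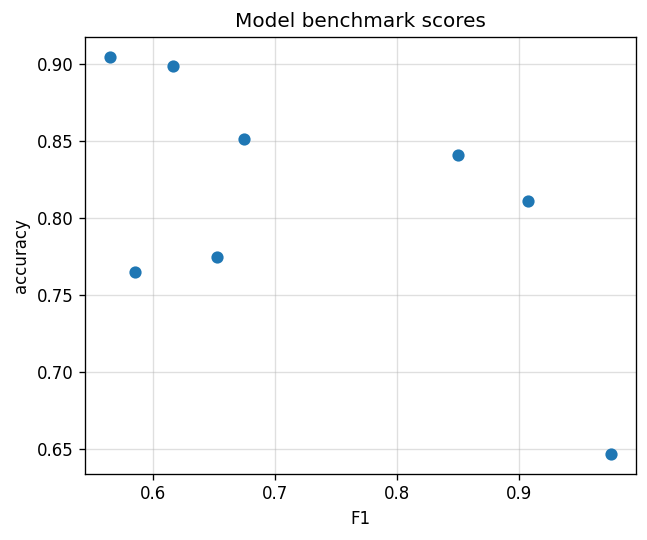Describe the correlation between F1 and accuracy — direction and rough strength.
negative, moderate

Points are negatively correlated; moderate (|r| ≈ 0.6).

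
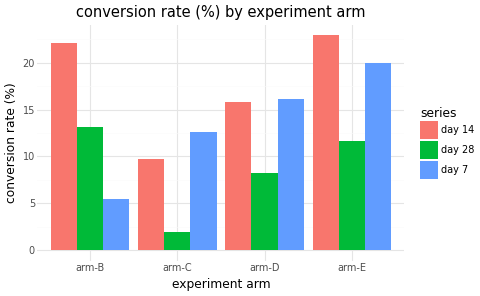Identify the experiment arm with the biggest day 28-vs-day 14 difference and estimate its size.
arm-E: day 28 ≈ 12, day 14 ≈ 22 → gap ≈ 10. Next-largest (arm-B) is only ≈ 8.

arm-E, ≈ 10 %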